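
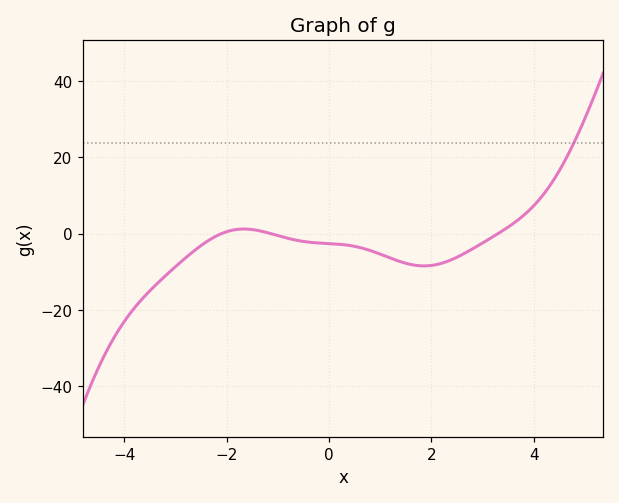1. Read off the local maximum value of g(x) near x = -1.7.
1.23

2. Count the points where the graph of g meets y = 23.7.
1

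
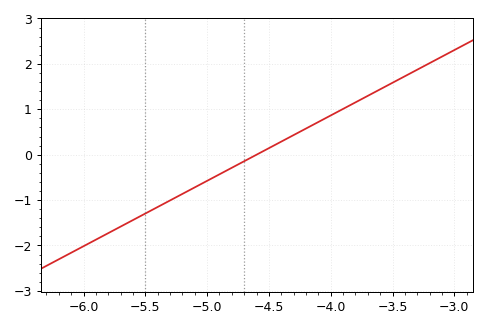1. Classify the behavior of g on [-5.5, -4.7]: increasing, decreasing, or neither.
increasing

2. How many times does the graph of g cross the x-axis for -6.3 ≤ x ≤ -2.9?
1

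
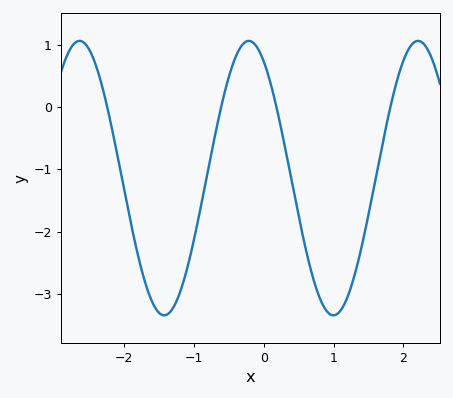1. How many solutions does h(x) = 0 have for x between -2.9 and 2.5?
4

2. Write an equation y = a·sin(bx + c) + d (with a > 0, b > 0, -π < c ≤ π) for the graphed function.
y = 2.2sin(2.59x + 2.13) - 1.14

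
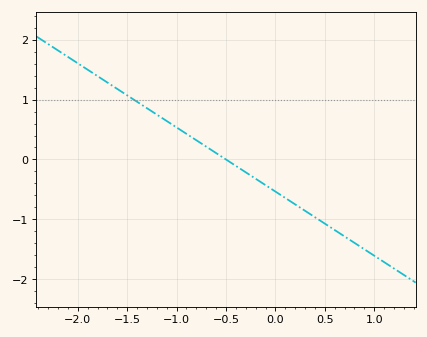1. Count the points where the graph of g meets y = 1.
1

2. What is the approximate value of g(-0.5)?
0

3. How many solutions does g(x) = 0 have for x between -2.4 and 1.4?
1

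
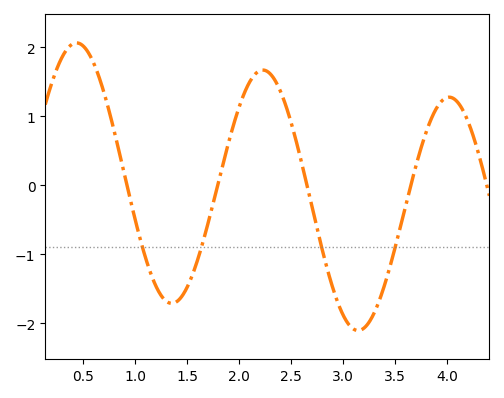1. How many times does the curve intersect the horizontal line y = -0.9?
4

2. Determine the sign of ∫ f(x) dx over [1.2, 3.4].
negative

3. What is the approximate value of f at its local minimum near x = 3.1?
-2.11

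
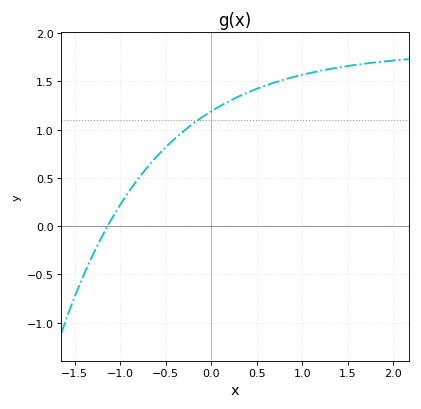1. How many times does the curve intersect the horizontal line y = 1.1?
1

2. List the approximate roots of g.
-1.14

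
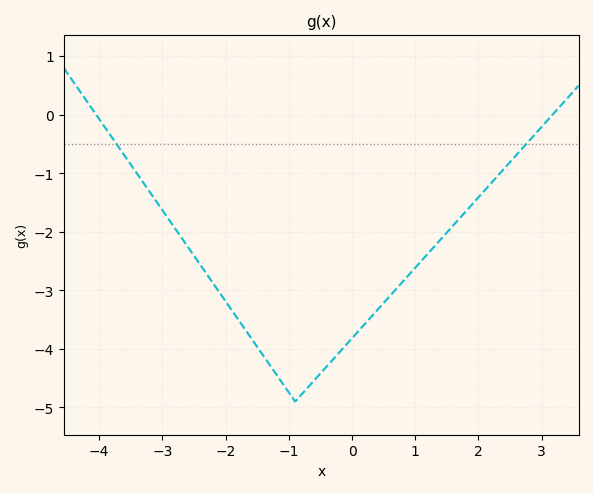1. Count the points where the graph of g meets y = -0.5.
2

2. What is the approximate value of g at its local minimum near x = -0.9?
-4.9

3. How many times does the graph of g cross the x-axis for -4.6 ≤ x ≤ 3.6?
2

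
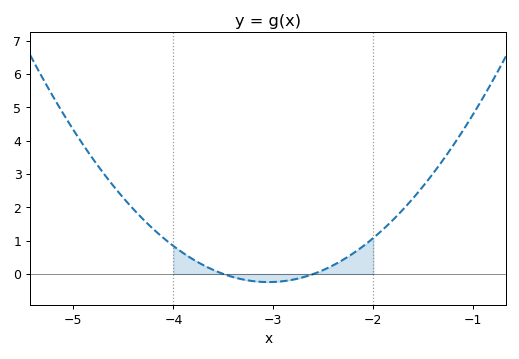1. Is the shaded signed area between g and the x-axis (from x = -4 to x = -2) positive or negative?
positive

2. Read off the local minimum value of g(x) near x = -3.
-0.243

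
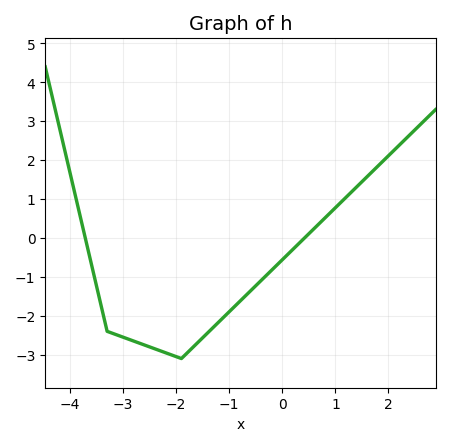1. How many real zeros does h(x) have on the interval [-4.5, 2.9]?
2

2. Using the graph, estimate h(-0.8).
-1.63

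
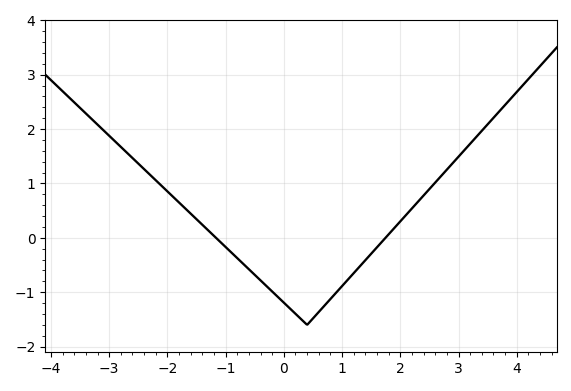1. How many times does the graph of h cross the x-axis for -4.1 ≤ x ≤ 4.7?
2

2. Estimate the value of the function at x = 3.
1.49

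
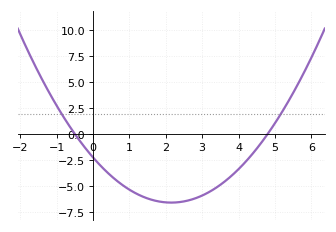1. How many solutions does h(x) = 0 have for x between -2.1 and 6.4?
2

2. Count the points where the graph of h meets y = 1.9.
2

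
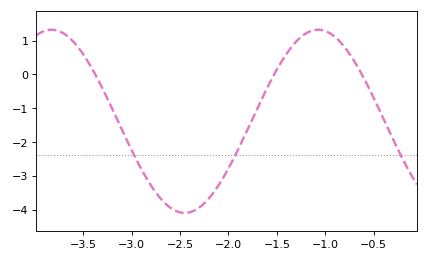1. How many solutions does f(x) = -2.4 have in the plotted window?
3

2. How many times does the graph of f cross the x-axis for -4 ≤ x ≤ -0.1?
3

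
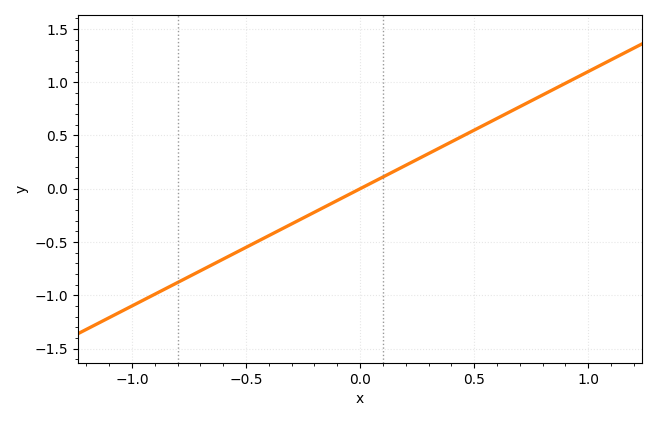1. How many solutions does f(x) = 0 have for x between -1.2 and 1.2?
1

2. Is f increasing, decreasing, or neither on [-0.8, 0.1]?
increasing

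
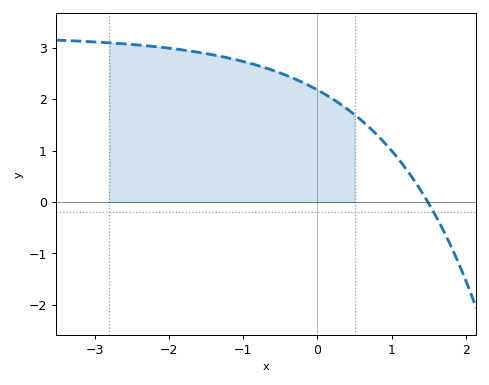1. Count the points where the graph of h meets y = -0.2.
1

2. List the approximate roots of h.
1.49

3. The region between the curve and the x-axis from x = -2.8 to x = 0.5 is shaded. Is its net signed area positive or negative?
positive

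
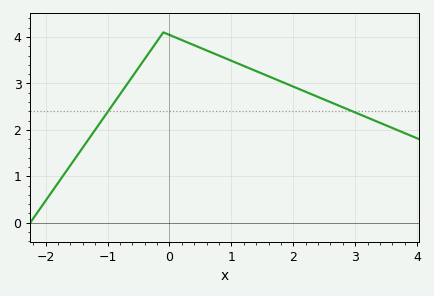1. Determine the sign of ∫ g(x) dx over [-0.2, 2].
positive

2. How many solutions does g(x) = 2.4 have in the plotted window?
2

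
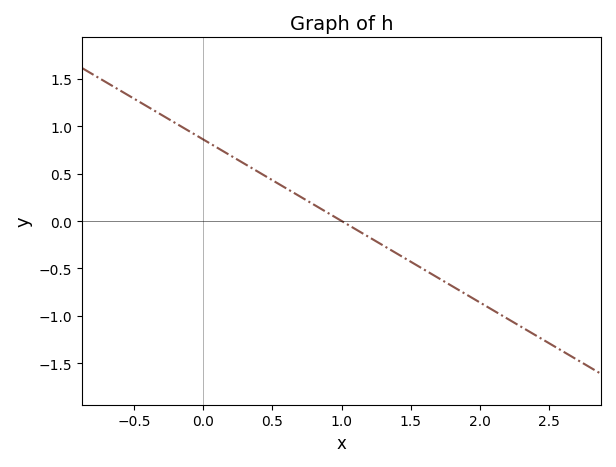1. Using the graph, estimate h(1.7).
-0.6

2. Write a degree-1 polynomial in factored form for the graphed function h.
y = -0.86(x - 1)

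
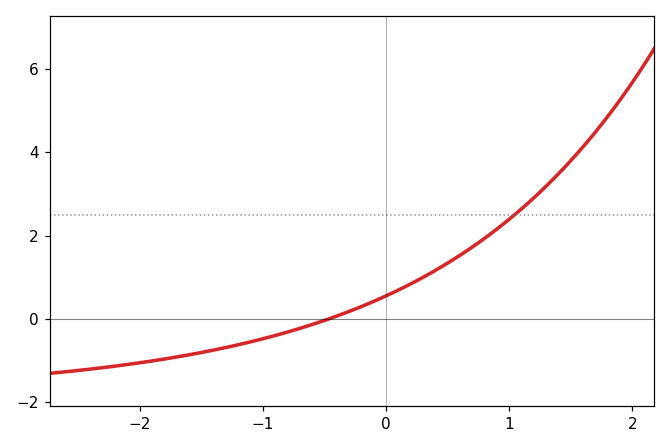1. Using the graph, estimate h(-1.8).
-1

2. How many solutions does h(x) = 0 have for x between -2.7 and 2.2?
1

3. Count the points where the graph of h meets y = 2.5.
1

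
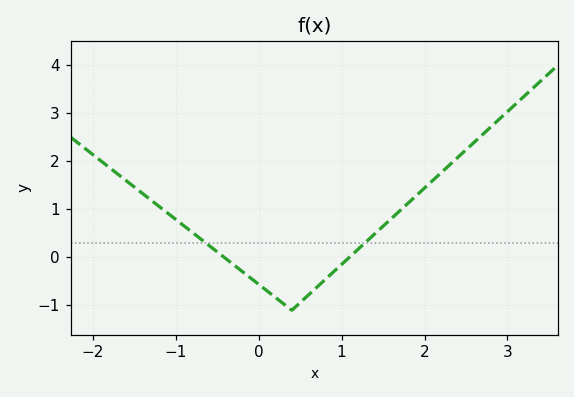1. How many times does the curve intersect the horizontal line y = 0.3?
2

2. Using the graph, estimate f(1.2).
0.2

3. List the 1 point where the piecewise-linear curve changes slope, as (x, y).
(0.4, -1.1)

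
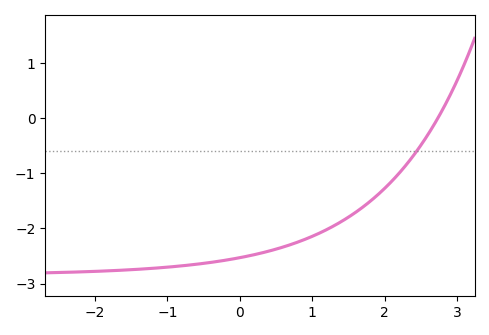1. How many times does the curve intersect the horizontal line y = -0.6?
1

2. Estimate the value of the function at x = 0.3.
-2.44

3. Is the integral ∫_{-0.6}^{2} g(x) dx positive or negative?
negative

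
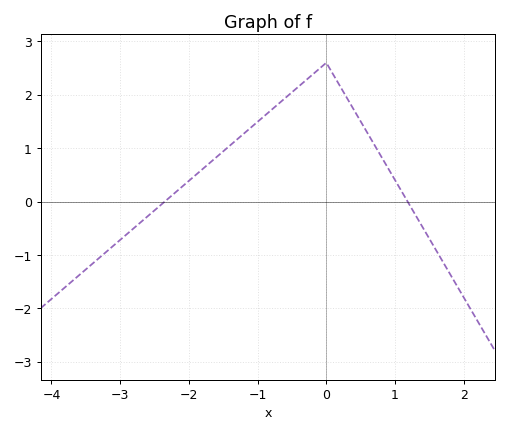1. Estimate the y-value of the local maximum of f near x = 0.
2.6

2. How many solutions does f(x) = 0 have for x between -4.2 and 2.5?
2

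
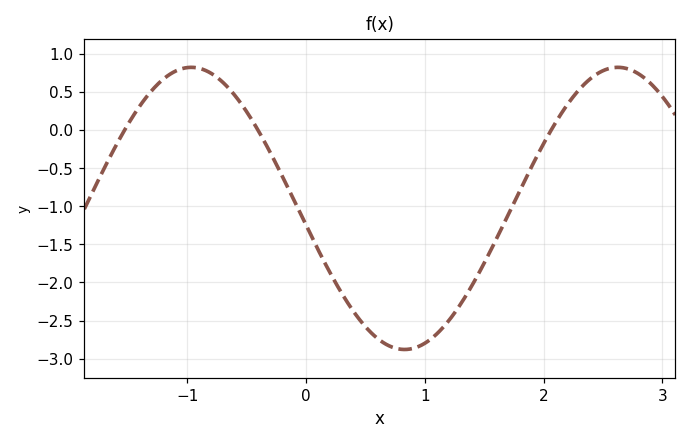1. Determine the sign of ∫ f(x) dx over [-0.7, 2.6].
negative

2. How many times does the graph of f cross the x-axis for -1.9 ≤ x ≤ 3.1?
3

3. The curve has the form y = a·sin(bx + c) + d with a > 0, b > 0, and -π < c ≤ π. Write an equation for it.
y = 1.85sin(1.8x - 3) - 1.03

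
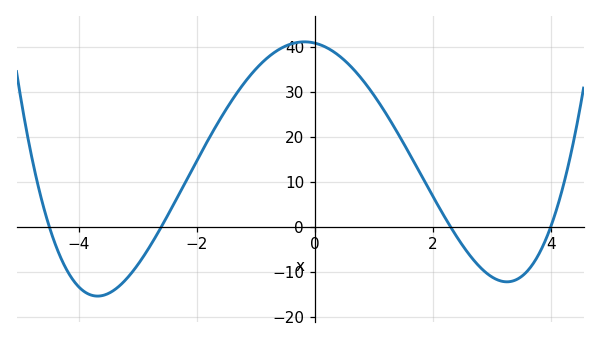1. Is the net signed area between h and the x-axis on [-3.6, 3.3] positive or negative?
positive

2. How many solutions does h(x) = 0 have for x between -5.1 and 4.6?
4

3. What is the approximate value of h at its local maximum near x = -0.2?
41.2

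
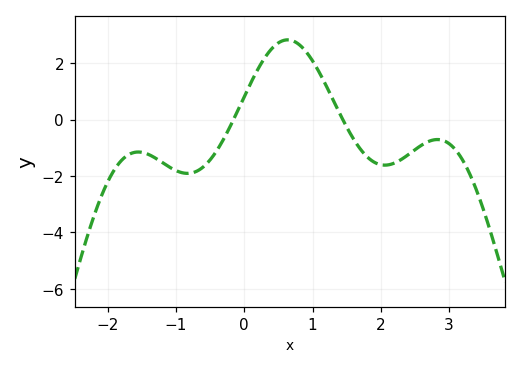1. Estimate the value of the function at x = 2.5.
-1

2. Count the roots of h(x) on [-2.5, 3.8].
2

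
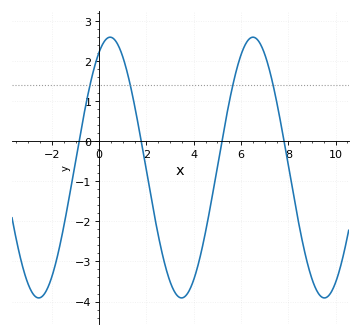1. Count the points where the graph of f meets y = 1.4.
4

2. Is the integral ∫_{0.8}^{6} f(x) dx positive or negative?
negative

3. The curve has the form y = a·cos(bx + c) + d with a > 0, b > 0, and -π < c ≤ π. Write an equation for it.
y = 3.25cos(1x - 0.48) - 0.66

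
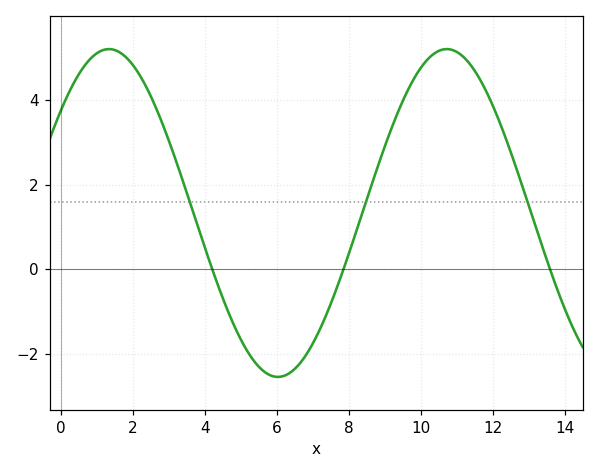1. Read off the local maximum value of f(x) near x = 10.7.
5.2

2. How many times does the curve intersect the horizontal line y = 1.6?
3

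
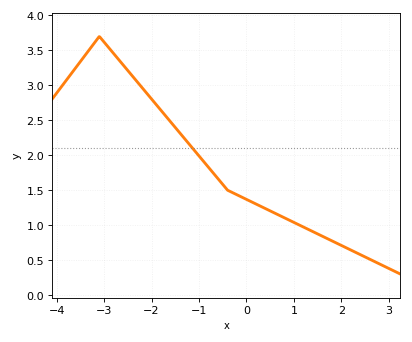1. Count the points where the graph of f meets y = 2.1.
1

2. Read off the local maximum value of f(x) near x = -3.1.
3.7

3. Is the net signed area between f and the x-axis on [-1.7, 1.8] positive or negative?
positive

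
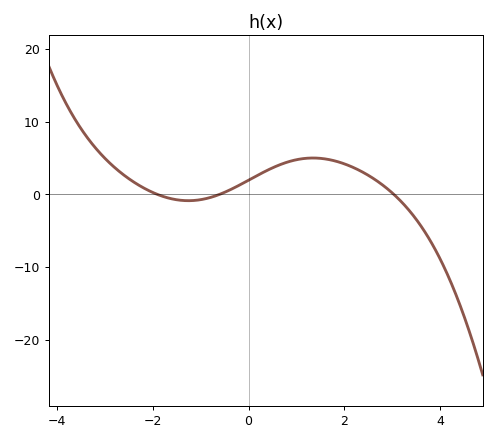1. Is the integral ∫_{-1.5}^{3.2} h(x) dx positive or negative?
positive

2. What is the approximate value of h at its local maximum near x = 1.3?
5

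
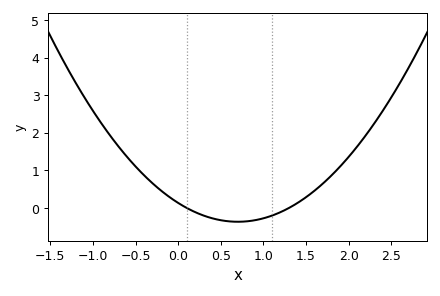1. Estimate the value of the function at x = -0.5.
1.1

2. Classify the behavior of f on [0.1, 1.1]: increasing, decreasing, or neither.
neither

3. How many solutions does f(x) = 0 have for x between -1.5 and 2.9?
2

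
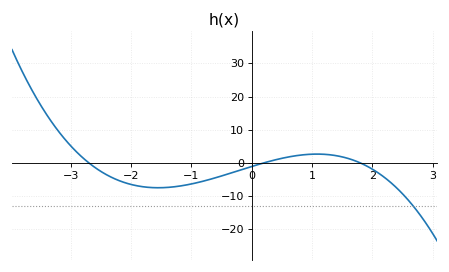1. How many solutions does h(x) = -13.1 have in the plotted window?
1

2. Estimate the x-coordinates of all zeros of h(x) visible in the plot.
-2.7, 0.2, 1.8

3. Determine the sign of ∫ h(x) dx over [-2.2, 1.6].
negative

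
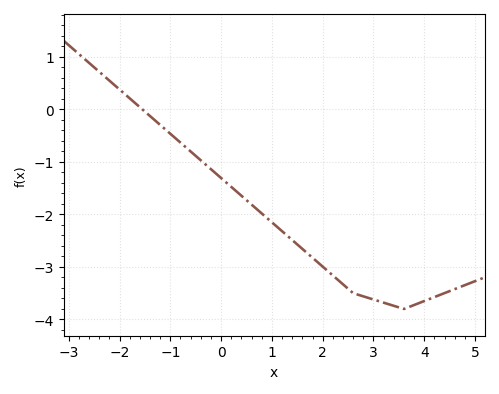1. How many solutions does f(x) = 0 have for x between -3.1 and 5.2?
1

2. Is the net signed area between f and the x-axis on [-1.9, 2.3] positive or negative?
negative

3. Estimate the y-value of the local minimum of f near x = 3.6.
-3.8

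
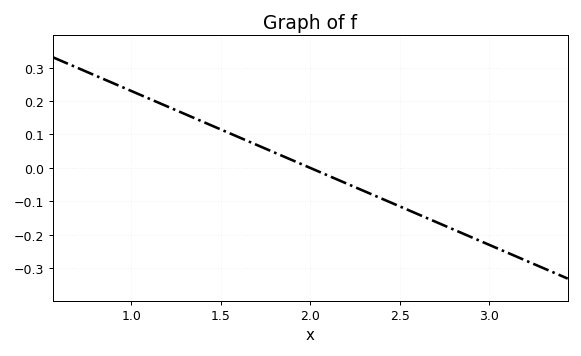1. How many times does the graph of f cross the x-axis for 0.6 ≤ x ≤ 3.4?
1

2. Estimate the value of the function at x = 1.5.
0.11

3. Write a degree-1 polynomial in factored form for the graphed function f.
y = -0.23(x - 2)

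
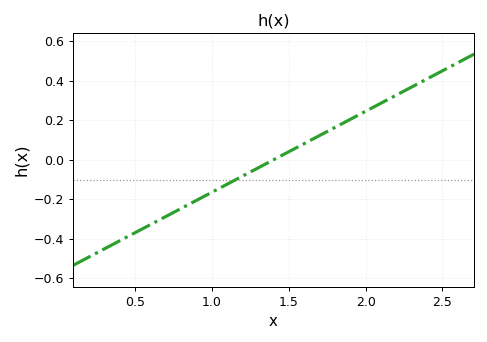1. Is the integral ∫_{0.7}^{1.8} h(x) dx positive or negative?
negative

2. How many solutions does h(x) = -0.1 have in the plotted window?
1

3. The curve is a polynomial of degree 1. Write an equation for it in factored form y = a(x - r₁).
y = 0.41(x - 1.4)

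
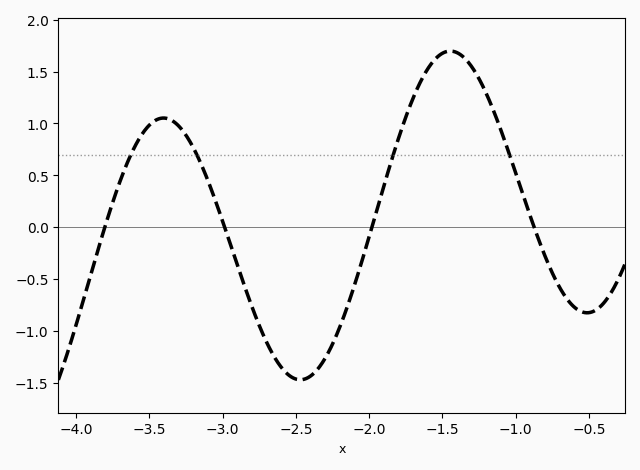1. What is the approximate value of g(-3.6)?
0.774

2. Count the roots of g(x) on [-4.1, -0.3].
4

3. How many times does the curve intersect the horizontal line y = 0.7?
4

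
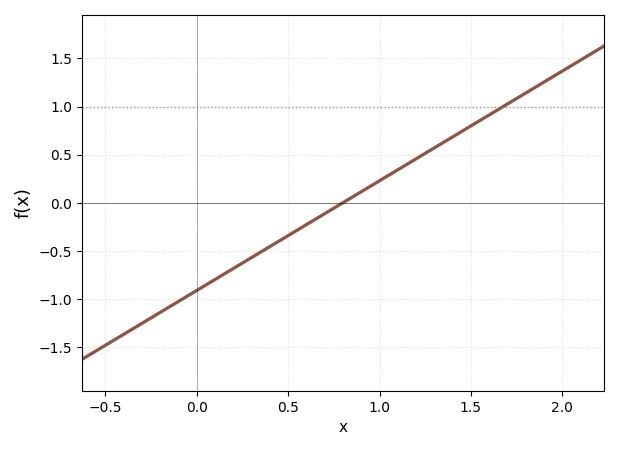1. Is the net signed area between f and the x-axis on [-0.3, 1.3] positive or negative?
negative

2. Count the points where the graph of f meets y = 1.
1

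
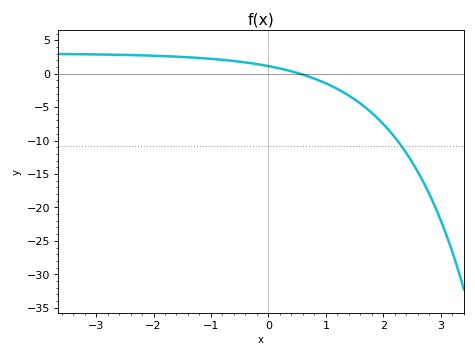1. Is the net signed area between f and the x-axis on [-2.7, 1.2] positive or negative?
positive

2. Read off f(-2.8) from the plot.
2.85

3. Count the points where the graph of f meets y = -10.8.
1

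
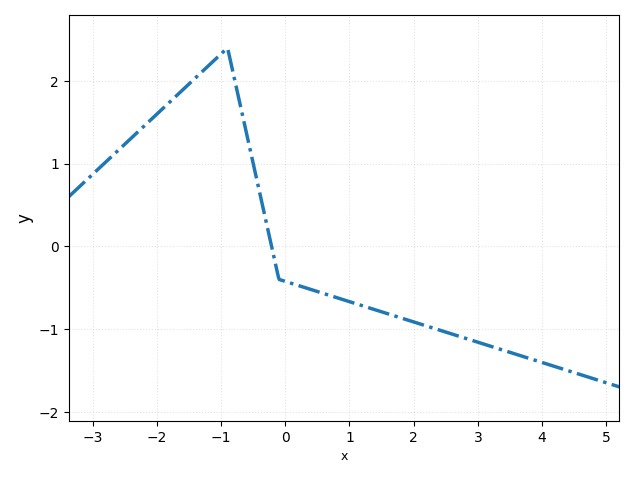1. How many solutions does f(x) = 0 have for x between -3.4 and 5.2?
1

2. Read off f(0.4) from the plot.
-0.523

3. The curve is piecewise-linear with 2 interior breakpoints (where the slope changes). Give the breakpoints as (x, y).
(-0.9, 2.4); (-0.1, -0.4)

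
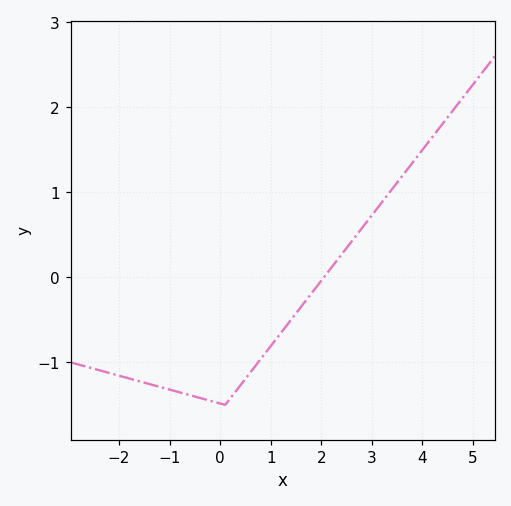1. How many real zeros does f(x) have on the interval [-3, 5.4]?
1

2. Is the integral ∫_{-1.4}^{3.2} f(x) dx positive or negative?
negative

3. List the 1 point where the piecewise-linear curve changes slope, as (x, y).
(0.1, -1.5)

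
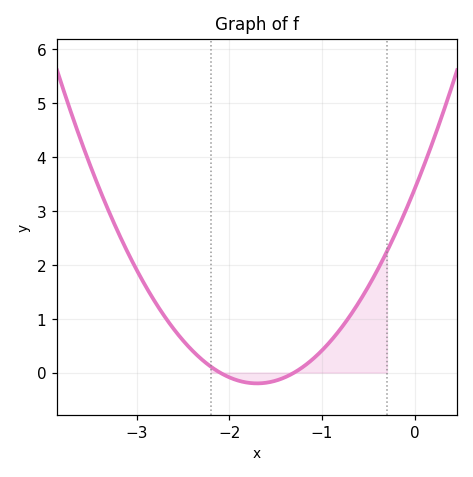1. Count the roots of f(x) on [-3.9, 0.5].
2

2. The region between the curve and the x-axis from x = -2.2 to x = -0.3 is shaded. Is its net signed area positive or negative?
positive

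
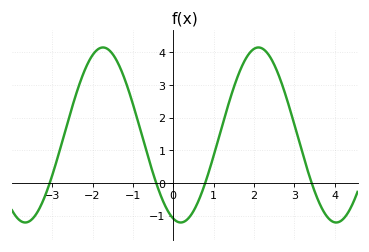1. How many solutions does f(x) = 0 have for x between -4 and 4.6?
4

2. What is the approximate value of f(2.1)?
4.1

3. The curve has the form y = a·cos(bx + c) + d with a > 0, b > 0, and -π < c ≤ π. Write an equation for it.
y = 2.68cos(1.6x + 2.8) + 1.47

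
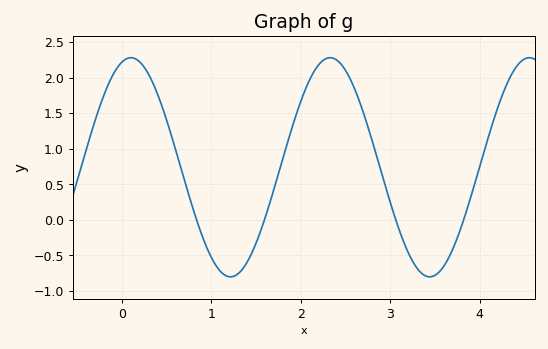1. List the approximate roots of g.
0.834, 1.59, 3.06, 3.82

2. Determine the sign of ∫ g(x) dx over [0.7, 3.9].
positive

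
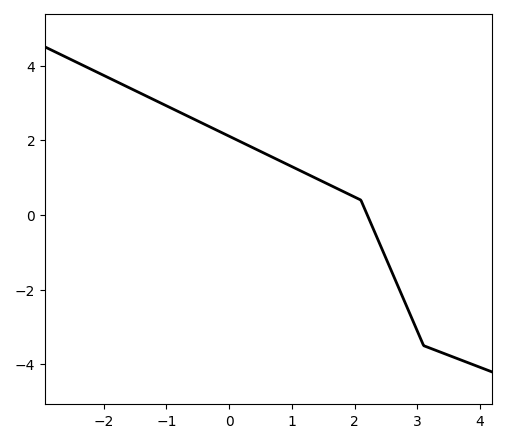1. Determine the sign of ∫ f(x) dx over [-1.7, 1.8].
positive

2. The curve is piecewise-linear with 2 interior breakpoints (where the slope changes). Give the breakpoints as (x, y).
(2.1, 0.4); (3.1, -3.5)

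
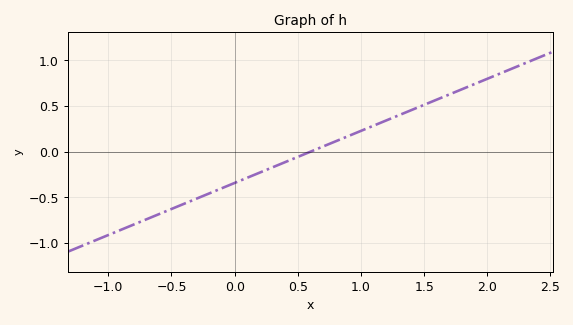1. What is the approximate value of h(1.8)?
0.7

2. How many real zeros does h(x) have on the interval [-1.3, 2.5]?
1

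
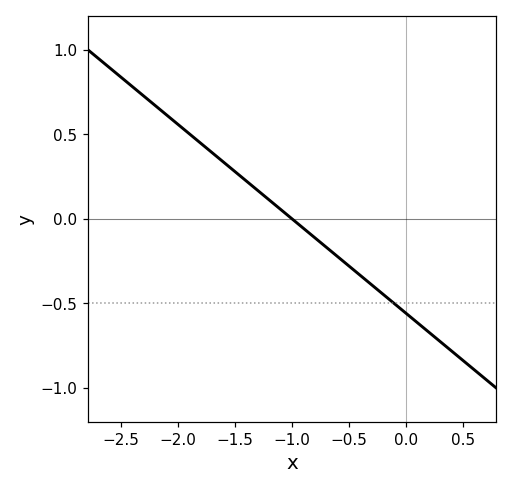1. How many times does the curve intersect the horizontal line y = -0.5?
1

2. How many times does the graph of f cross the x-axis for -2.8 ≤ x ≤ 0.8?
1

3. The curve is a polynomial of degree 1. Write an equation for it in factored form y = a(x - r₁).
y = -0.56(x + 1)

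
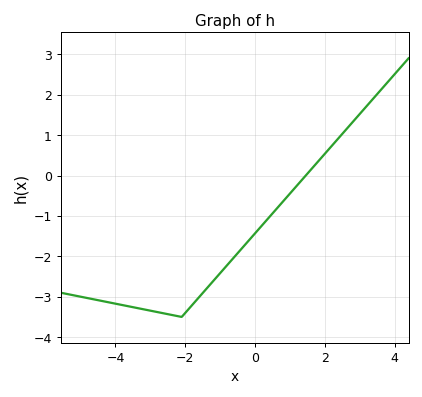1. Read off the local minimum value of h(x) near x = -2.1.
-3.5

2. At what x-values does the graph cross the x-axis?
1.45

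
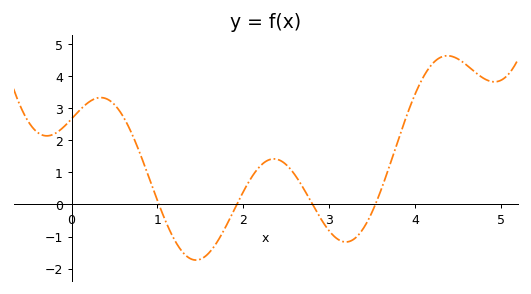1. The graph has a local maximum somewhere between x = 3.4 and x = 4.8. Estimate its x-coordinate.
4.38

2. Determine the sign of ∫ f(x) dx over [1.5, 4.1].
positive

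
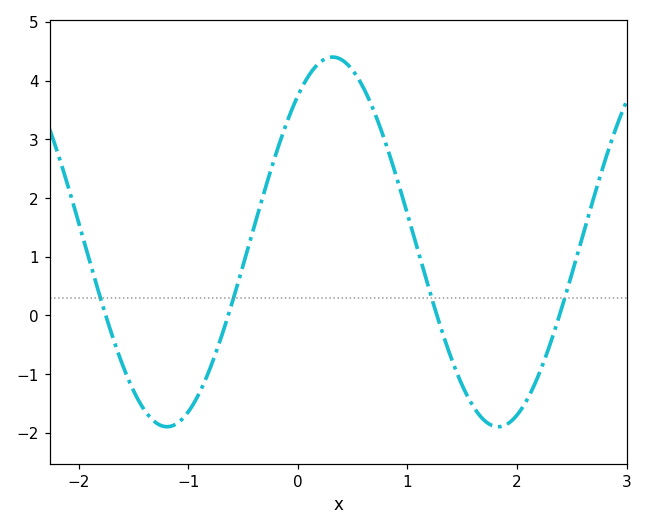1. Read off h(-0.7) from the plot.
-0.384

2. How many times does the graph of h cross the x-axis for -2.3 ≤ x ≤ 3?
4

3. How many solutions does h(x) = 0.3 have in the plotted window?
4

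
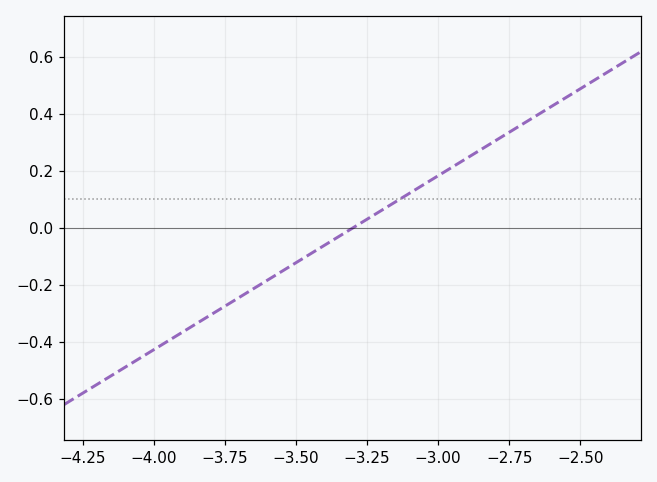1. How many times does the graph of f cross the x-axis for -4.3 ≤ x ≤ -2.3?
1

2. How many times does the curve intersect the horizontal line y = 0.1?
1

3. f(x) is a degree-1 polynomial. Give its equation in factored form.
y = 0.61(x + 3.3)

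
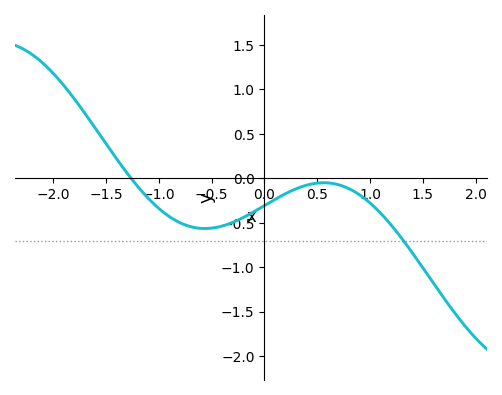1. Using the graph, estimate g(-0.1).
-0.4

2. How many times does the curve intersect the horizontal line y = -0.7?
1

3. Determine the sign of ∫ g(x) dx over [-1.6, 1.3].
negative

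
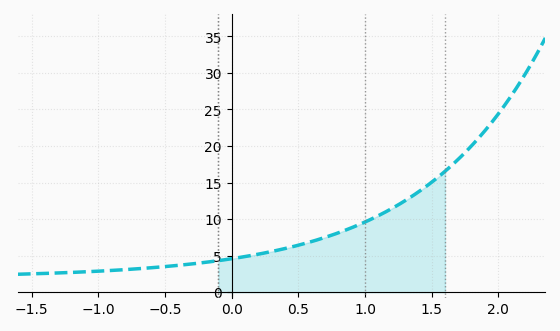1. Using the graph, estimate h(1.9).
22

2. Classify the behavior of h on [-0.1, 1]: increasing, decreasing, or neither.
increasing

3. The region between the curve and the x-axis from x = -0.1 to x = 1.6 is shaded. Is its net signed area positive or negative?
positive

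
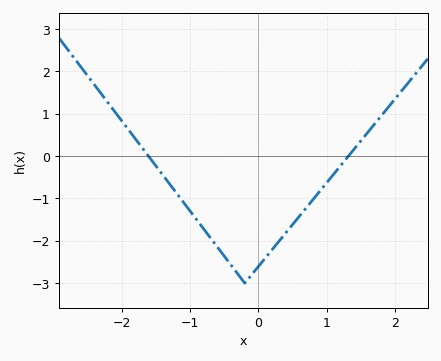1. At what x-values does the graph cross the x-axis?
-1.6, 1.3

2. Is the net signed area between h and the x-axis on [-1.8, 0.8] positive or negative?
negative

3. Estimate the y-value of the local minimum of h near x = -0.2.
-3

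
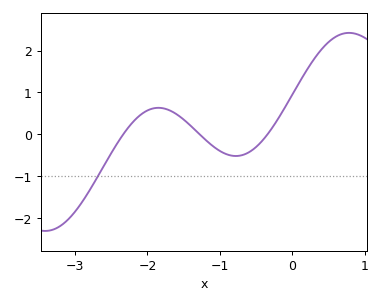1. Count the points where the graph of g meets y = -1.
1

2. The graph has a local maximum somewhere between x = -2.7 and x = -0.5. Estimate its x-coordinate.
-1.8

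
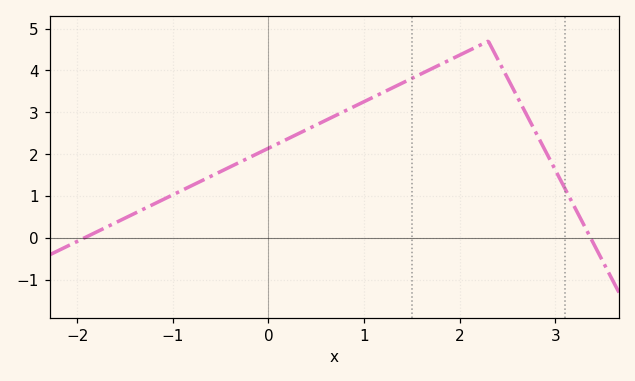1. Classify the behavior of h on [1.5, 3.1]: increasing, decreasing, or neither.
neither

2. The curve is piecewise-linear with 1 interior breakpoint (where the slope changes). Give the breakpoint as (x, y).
(2.3, 4.7)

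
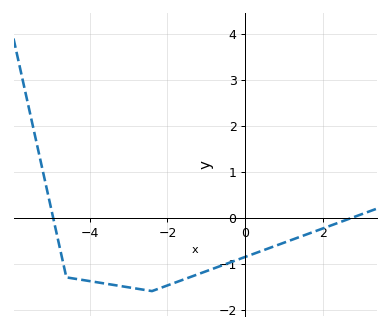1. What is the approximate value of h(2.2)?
-0.17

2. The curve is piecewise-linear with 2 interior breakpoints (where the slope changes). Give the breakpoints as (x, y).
(-4.6, -1.3); (-2.4, -1.6)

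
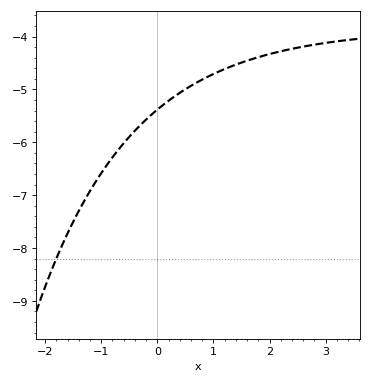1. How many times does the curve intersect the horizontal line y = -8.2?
1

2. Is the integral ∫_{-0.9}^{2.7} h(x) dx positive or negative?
negative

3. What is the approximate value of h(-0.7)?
-6.15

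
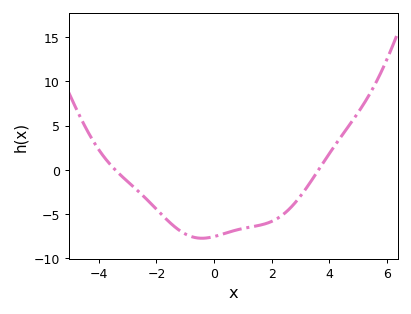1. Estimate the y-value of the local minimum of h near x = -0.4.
-7.5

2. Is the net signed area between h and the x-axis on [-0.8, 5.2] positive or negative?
negative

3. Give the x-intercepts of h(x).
-3.4, 3.6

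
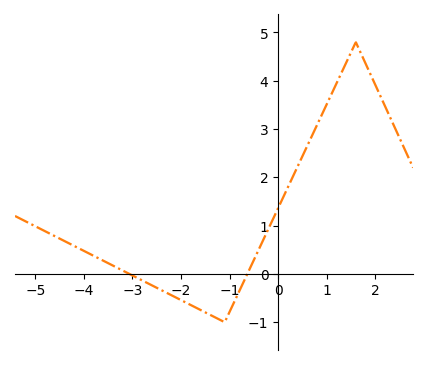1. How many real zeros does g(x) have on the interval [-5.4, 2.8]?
2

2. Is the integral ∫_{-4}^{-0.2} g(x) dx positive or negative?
negative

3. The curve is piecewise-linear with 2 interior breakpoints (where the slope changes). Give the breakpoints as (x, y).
(-1.1, -1); (1.6, 4.8)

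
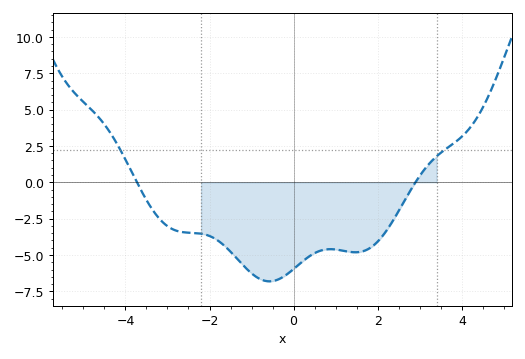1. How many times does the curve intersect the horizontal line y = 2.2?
2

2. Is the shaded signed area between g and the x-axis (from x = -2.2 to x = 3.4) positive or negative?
negative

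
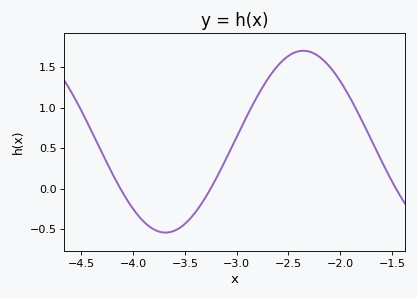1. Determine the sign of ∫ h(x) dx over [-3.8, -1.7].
positive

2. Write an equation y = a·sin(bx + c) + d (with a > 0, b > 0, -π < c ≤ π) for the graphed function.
y = 1.12sin(2.4x + 0.85) + 0.58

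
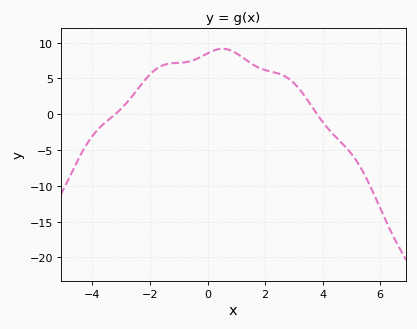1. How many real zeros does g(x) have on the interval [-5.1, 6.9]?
2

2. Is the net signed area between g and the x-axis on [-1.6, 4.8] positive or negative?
positive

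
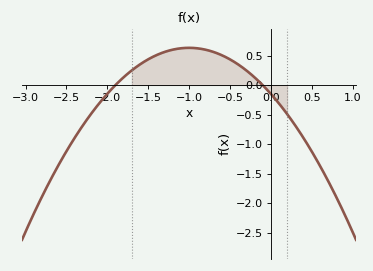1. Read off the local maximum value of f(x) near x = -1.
0.65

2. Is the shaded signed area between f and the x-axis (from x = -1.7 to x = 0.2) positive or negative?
positive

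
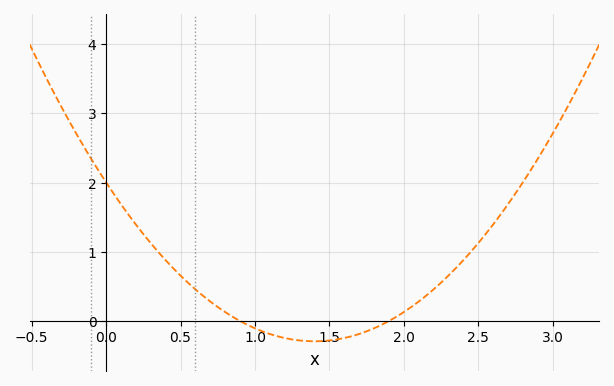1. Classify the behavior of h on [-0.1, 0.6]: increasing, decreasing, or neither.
decreasing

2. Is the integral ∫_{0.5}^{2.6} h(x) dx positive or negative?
positive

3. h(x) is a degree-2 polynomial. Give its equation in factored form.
y = 1.17(x - 0.9)(x - 1.9)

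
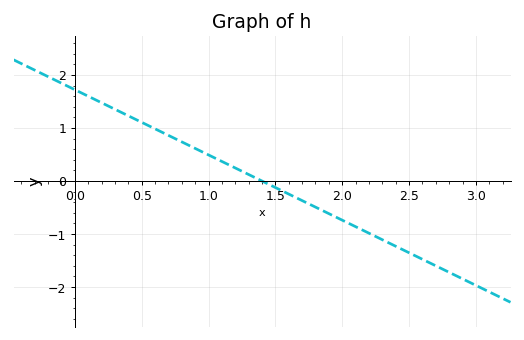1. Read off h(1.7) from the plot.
-0.4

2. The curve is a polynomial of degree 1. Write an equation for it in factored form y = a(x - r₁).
y = -1.23(x - 1.4)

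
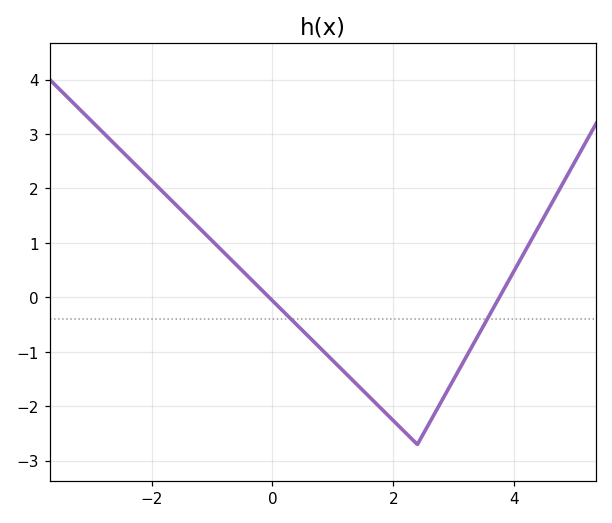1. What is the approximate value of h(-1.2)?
1.26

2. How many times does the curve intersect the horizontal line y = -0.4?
2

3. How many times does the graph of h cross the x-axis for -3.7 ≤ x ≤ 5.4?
2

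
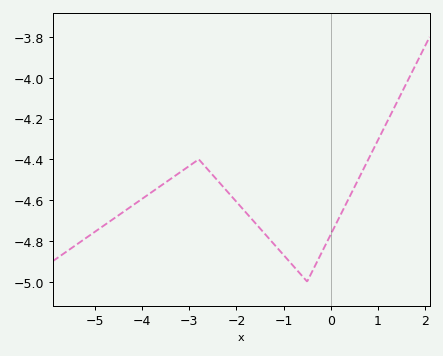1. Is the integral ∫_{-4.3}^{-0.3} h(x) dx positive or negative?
negative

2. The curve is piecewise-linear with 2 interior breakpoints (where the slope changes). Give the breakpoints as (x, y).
(-2.8, -4.4); (-0.5, -5)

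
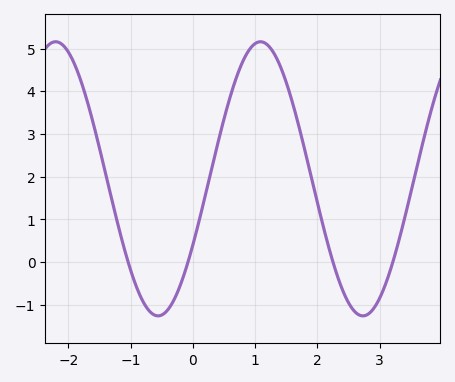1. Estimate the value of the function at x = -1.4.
2.1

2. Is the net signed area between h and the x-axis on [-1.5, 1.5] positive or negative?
positive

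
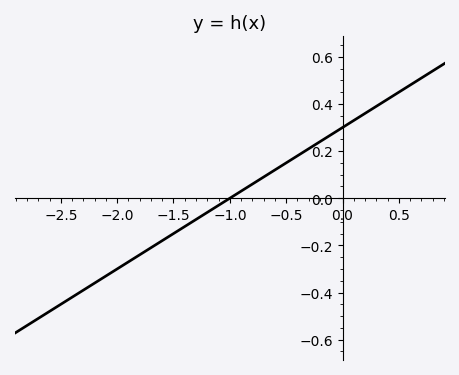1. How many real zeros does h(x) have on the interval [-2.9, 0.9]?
1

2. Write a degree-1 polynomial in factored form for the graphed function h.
y = 0.3(x + 1)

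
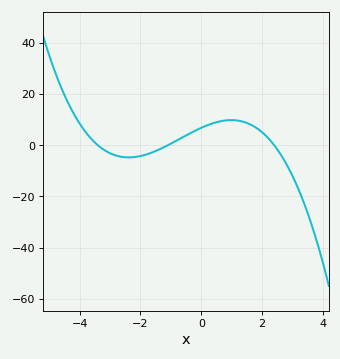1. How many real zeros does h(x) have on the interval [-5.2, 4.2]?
3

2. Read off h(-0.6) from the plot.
4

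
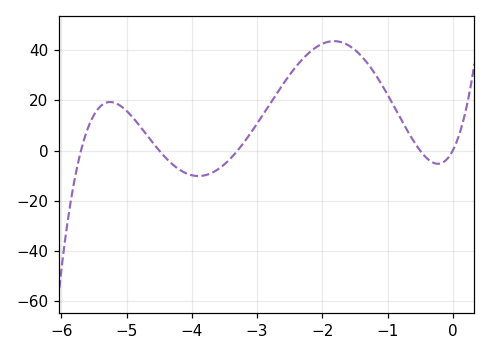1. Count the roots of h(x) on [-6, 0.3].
5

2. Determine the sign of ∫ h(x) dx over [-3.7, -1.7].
positive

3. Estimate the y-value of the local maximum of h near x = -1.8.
44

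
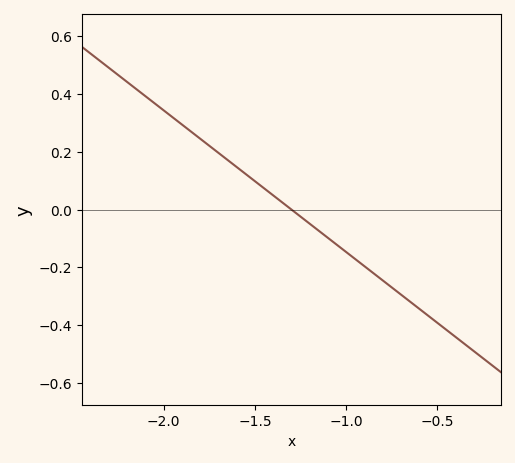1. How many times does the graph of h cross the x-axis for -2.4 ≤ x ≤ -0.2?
1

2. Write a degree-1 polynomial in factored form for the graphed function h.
y = -0.49(x + 1.3)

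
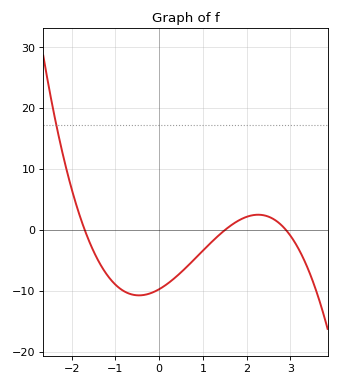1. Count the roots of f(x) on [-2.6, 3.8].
3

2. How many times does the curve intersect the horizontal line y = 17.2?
1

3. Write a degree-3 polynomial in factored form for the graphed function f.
y = -1.31(x + 1.7)(x - 1.5)(x - 2.9)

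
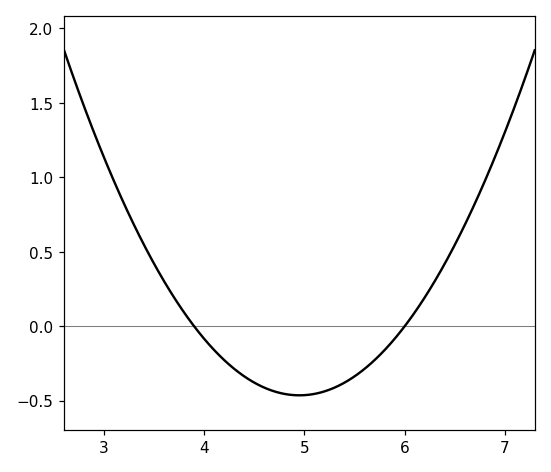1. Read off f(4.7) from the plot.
-0.45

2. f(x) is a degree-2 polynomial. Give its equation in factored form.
y = 0.42(x - 3.9)(x - 6)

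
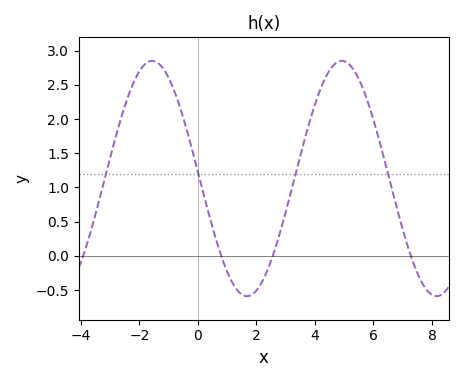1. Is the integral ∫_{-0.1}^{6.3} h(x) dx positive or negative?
positive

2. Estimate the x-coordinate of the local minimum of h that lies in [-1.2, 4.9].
1.68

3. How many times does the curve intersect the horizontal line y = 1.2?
4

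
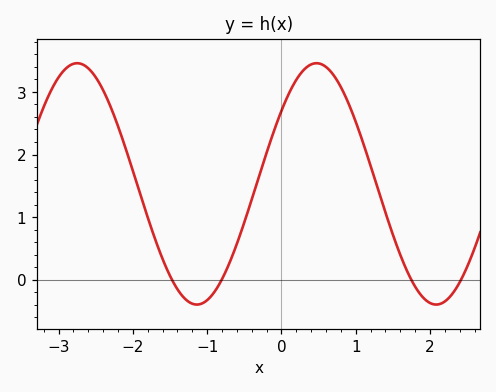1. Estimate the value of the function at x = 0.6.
3.4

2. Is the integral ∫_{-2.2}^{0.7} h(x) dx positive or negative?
positive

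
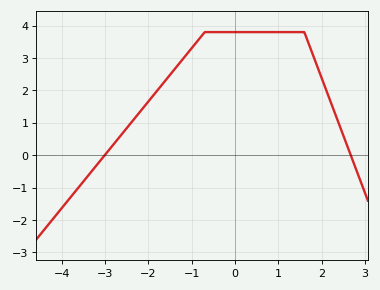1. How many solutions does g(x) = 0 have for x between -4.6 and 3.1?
2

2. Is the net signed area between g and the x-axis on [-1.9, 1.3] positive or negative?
positive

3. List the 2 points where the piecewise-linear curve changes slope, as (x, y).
(-0.7, 3.8); (1.6, 3.8)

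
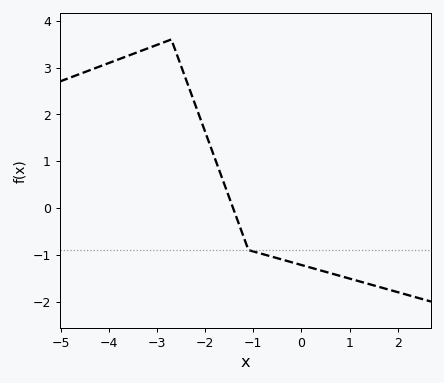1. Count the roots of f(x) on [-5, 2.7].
1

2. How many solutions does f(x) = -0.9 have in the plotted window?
1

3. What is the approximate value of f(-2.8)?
3.6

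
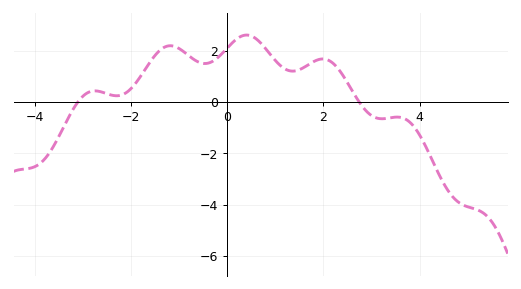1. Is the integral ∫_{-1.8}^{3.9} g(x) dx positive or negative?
positive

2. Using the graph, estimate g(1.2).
1.29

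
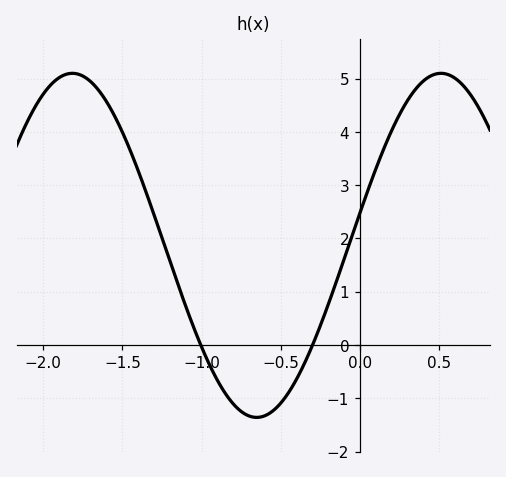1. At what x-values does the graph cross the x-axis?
-1.01, -0.299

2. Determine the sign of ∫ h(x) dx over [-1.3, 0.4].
positive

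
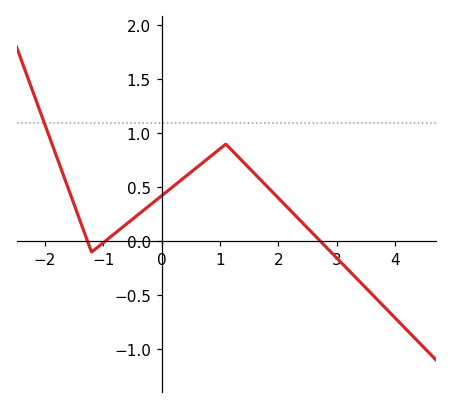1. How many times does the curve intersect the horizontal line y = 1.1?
1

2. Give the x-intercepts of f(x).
-1.3, -1, 2.7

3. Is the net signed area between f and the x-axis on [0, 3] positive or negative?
positive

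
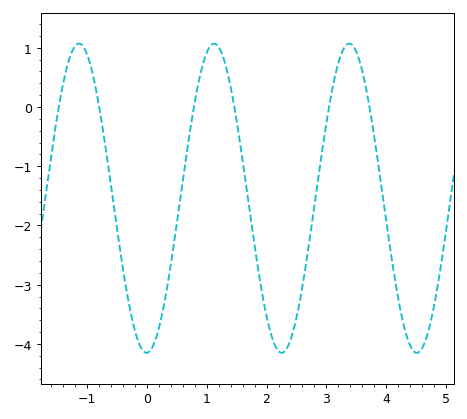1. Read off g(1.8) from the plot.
-2.34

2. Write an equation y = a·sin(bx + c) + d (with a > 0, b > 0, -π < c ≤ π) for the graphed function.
y = 2.61sin(2.78x - 1.55) - 1.54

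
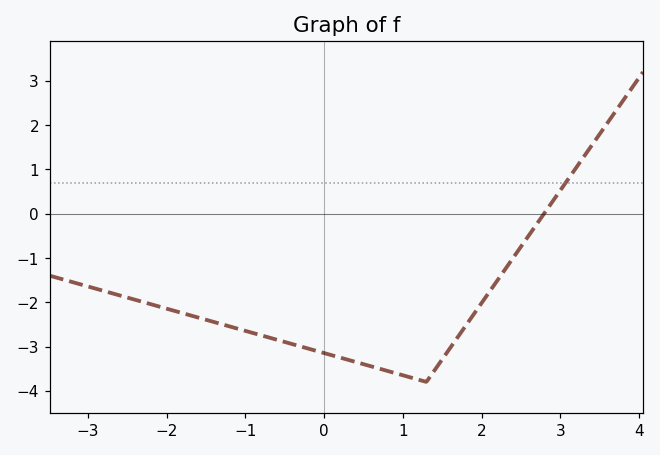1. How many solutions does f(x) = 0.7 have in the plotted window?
1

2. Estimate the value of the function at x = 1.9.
-2.27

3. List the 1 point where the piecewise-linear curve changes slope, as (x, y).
(1.3, -3.8)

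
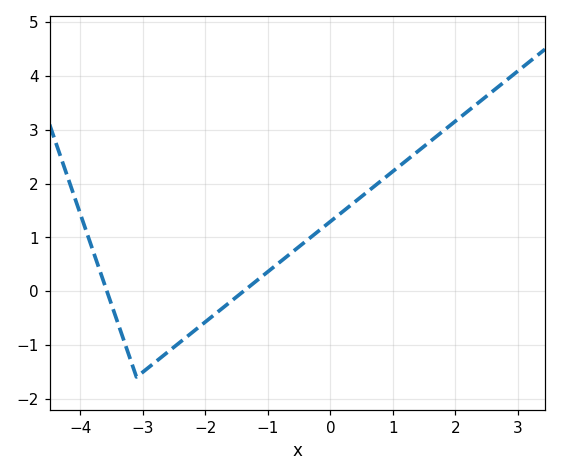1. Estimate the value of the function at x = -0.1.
1.2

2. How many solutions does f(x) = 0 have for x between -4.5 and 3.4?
2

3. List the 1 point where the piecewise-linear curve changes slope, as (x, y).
(-3.1, -1.6)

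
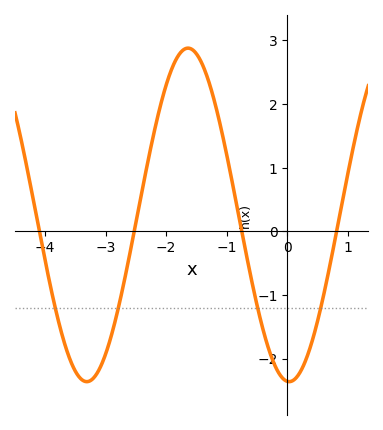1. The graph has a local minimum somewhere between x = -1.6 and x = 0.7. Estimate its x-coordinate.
0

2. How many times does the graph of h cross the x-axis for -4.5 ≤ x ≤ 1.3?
4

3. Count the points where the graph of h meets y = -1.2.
4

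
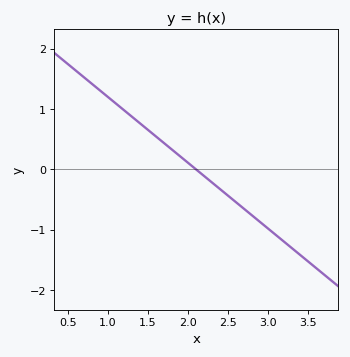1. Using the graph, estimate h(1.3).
0.872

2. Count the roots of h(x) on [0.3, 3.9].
1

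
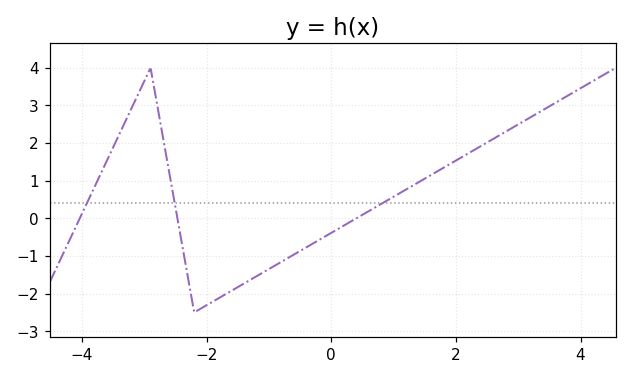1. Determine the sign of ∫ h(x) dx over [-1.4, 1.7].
negative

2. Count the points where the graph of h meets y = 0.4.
3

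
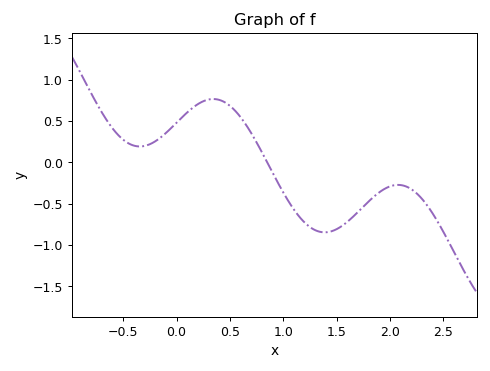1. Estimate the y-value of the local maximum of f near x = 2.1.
-0.272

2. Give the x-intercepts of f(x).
0.85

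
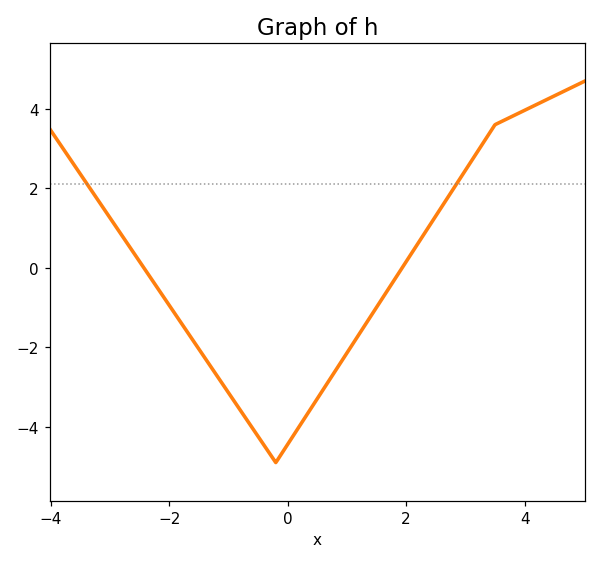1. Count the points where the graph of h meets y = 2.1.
2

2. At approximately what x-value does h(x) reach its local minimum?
-0.2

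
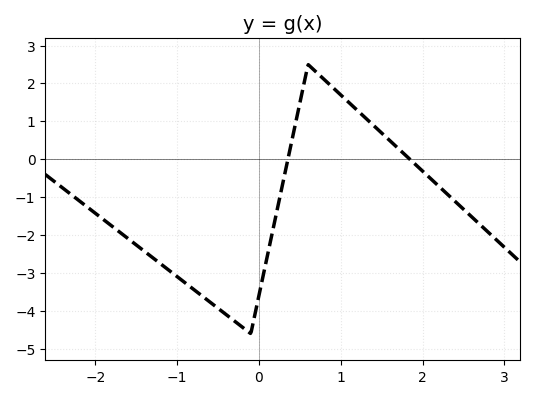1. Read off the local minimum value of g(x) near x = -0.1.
-4.6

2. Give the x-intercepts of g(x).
0.354, 1.85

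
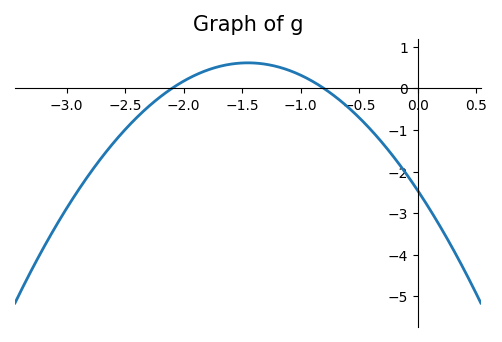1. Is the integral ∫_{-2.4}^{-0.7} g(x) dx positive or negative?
positive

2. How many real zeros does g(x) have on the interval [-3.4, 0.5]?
2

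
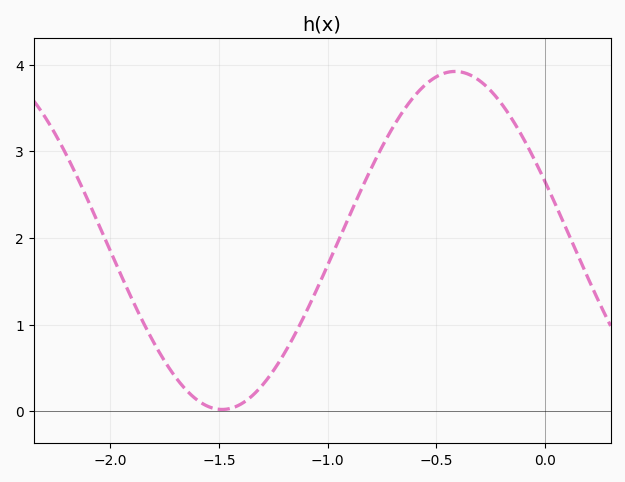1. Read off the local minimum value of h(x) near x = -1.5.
0.02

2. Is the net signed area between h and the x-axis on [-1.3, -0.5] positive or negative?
positive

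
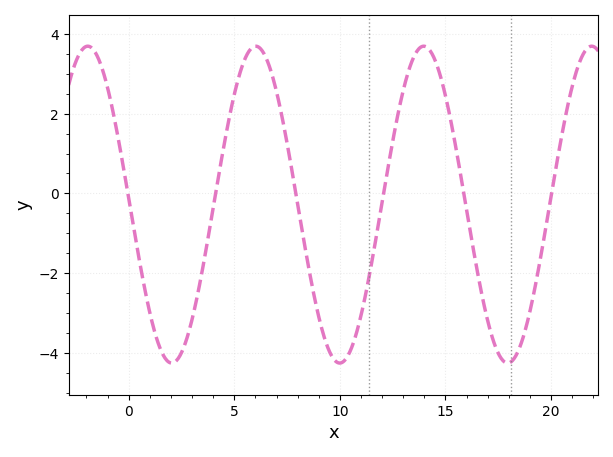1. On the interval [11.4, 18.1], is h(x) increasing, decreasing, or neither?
neither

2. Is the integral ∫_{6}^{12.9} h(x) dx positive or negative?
negative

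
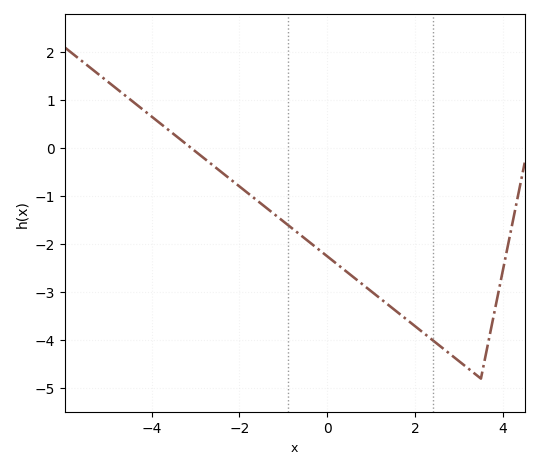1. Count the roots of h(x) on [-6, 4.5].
1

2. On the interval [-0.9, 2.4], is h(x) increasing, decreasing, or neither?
decreasing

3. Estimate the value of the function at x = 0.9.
-2.9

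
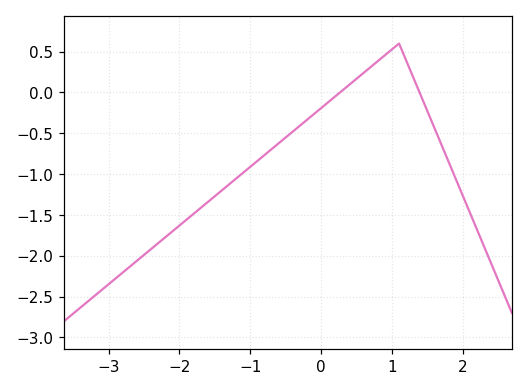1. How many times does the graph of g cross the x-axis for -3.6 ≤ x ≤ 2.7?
2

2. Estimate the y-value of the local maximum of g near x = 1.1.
0.6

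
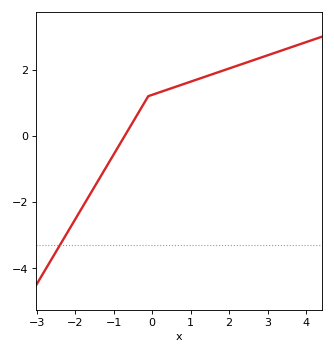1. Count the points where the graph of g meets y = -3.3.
1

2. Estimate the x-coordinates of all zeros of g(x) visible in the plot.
-0.712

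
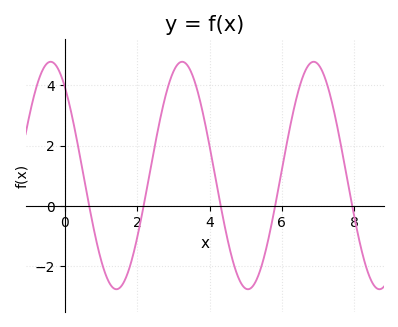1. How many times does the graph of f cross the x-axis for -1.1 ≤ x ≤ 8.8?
5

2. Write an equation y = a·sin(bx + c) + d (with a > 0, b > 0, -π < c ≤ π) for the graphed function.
y = 3.77sin(1.7x + 2.2) + 1.01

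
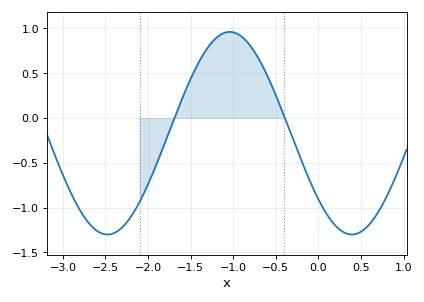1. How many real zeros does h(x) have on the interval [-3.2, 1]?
2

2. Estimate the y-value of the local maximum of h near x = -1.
0.95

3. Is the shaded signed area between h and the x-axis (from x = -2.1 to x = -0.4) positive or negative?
positive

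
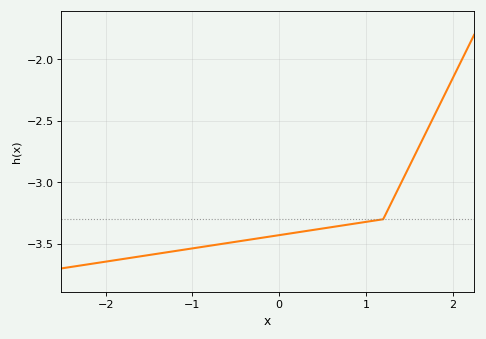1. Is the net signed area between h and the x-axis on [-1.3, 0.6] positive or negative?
negative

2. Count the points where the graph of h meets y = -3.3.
1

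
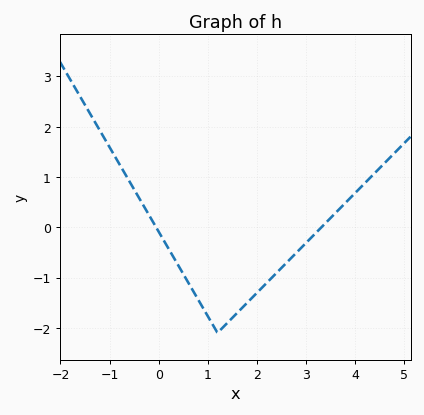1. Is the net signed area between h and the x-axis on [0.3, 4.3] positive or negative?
negative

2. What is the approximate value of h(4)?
0.7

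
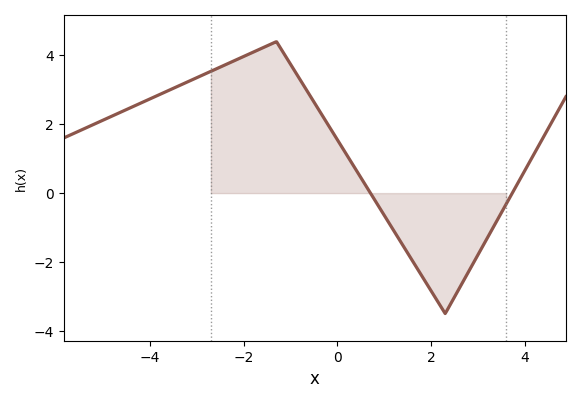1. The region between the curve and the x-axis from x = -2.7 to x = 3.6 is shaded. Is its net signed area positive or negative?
positive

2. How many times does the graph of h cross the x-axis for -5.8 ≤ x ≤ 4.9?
2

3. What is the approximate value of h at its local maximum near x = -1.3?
4.4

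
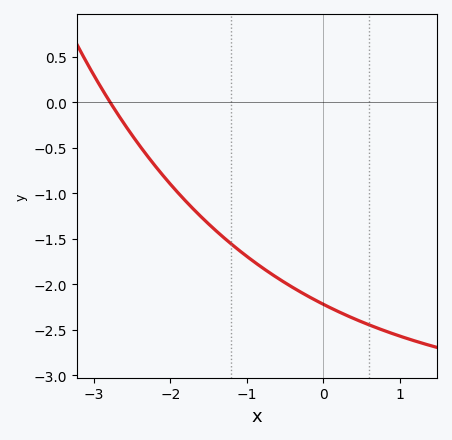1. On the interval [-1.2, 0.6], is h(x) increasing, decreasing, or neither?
decreasing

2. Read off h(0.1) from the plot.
-2.26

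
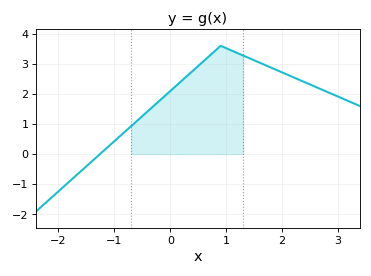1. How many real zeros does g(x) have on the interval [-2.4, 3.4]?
1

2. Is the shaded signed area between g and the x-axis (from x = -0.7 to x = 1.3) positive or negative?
positive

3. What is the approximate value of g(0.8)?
3.4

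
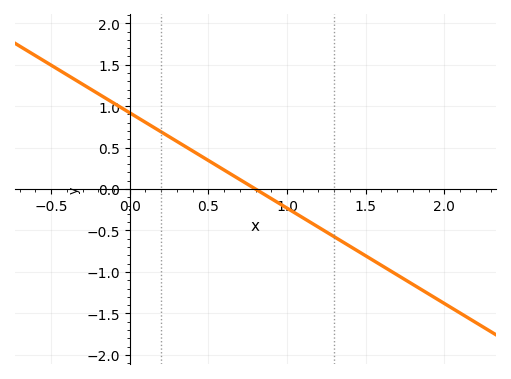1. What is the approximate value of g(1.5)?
-0.8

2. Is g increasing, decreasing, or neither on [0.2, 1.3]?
decreasing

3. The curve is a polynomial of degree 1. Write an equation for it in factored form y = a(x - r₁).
y = -1.15(x - 0.8)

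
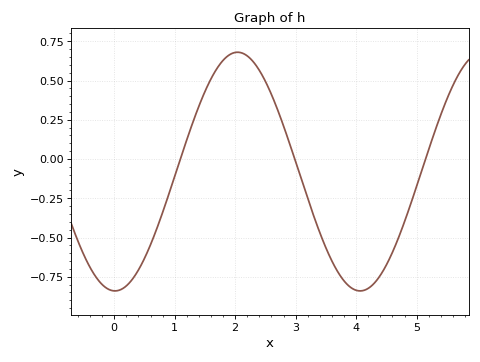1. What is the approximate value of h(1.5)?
0.43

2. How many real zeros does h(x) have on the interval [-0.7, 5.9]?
3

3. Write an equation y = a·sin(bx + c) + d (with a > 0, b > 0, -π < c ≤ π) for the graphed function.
y = 0.76sin(1.55x - 1.59) - 0.08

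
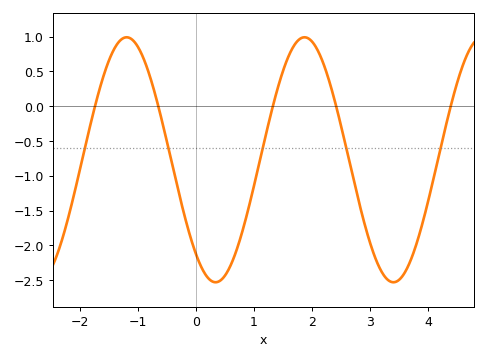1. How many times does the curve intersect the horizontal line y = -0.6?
5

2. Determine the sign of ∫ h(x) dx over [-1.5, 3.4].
negative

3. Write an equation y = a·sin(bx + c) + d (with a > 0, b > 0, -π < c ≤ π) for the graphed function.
y = 1.76sin(2.05x - 2.27) - 0.77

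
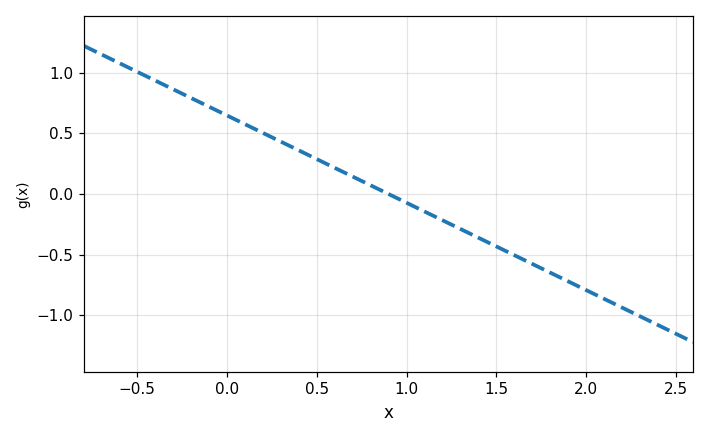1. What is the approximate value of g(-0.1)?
0.7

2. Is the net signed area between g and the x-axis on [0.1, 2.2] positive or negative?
negative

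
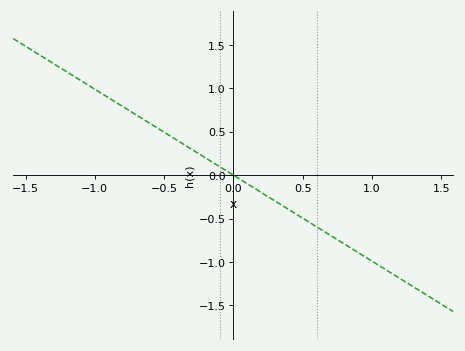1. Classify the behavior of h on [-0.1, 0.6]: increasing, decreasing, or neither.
decreasing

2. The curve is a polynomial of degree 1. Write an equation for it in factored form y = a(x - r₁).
y = -0.99(x - 0)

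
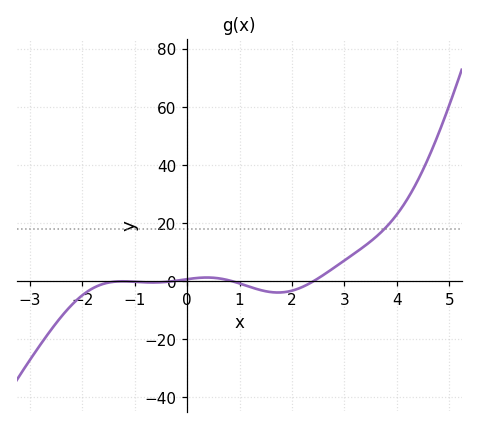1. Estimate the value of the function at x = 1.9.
-3.66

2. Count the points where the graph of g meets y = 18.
1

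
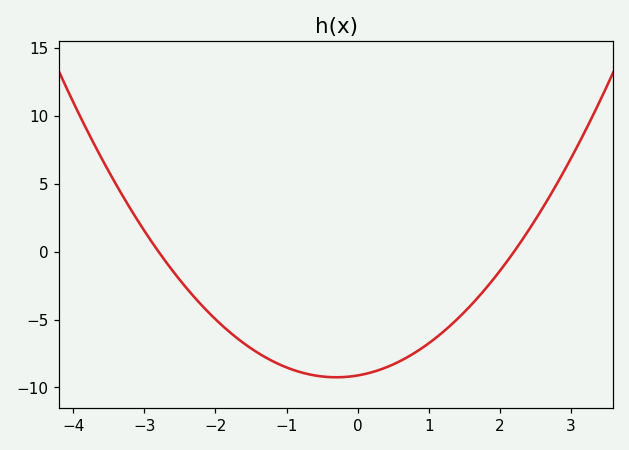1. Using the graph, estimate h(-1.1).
-8.5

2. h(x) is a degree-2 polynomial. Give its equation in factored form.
y = 1.48(x + 2.8)(x - 2.2)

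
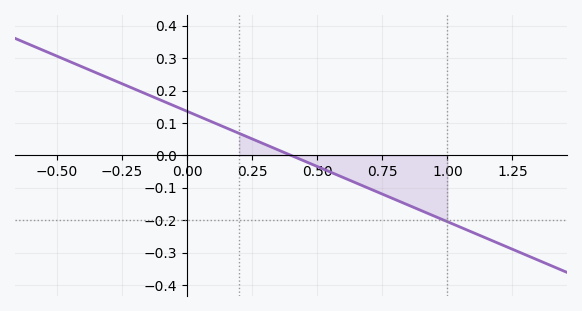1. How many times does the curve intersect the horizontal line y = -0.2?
1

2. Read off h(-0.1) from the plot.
0.17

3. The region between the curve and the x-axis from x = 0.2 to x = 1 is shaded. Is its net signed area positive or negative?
negative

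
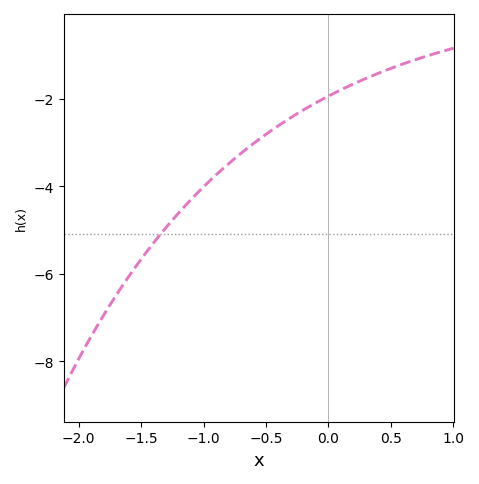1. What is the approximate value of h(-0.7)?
-3.25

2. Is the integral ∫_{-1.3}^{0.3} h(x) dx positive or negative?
negative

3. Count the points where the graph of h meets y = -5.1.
1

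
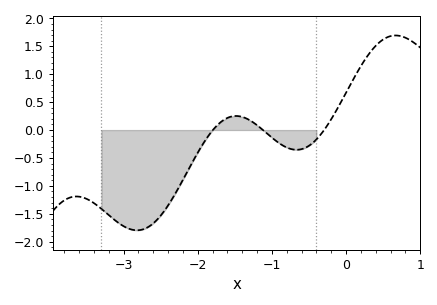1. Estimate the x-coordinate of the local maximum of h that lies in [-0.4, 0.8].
0.7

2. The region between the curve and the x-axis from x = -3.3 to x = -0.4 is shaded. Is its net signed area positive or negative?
negative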